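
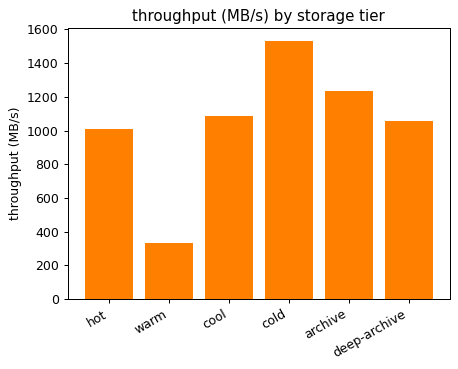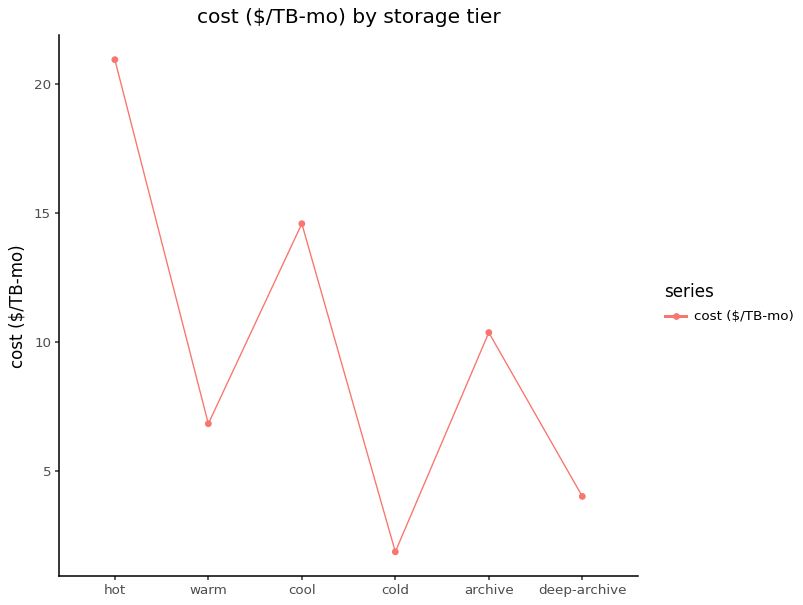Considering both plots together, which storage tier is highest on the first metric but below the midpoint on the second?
Chart 2 median cost ($/TB-mo) ≈ 8; below-median storage tiers: warm, cold, deep-archive. Among those, cold has the highest throughput (MB/s) (≈ 1600).

cold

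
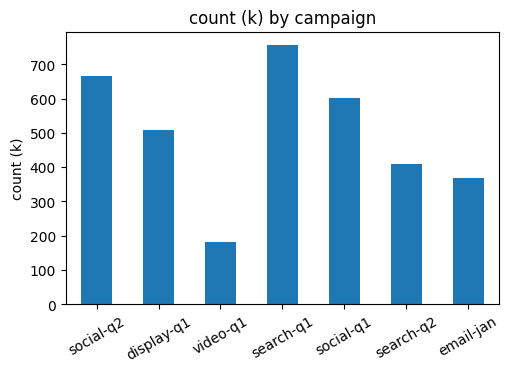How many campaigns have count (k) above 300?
Above 300: social-q2, display-q1, search-q1, social-q1, search-q2, email-jan.

6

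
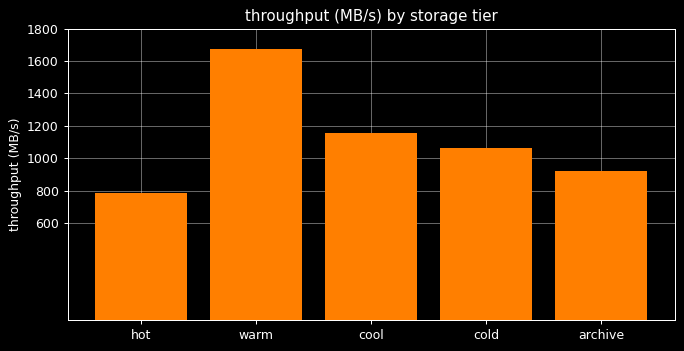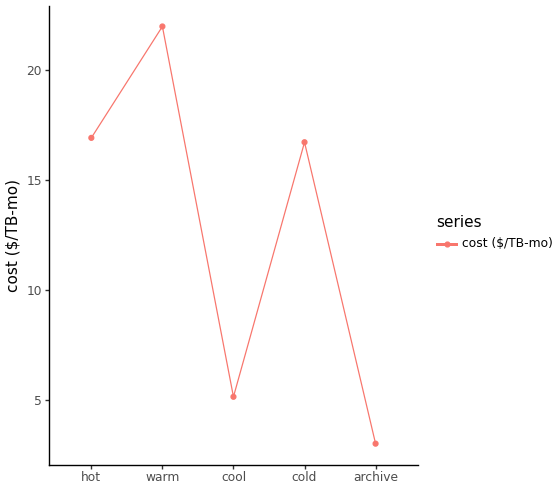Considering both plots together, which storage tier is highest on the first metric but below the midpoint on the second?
cool

Chart 2 median cost ($/TB-mo) ≈ 15; below-median storage tiers: cool, archive. Among those, cool has the highest throughput (MB/s) (≈ 1200).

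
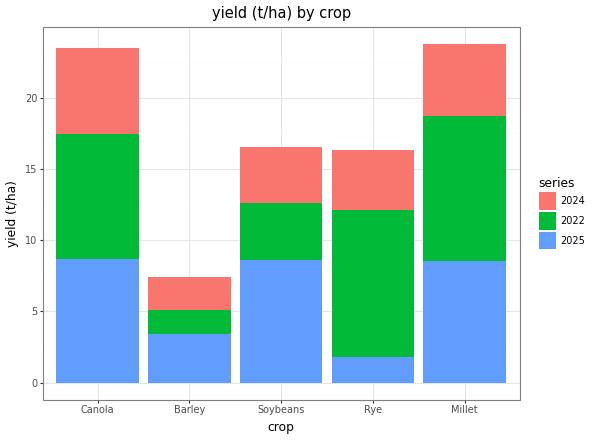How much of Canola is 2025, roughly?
2025 top ≈ 8, bottom ≈ 0; segment ≈ 8.

≈ 8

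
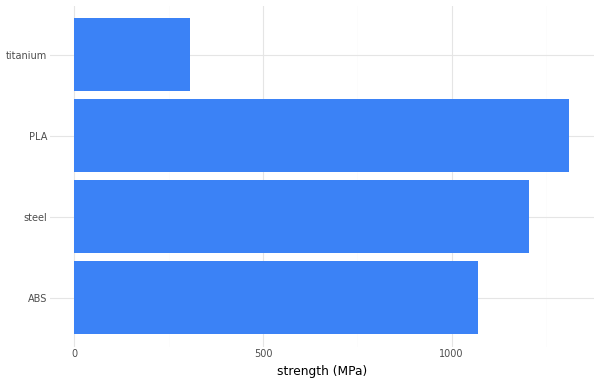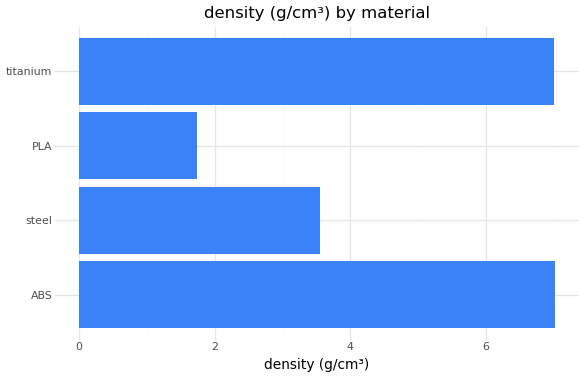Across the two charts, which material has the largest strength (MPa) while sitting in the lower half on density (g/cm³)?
PLA

Chart 2 median density (g/cm³) ≈ 5; below-median materials: steel, PLA. Among those, PLA has the highest strength (MPa) (≈ 1400).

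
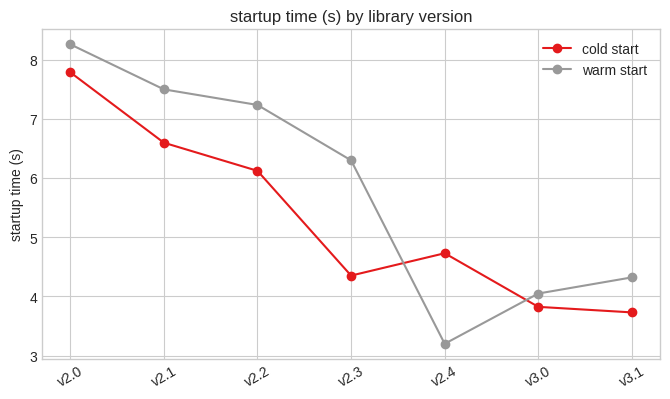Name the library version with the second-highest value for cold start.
Top 3 for cold start: v2.0 ≈ 8.0, v2.1 ≈ 6.5, v2.2 ≈ 6.0.

v2.1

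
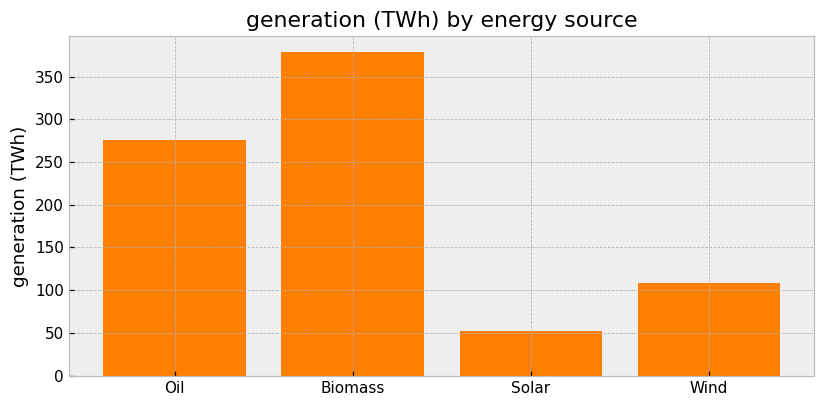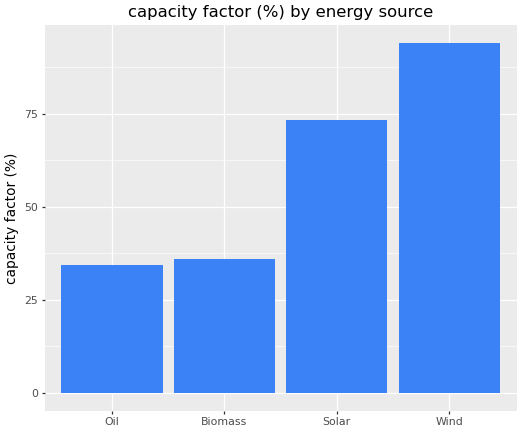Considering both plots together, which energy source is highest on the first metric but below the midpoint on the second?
Chart 2 median capacity factor (%) ≈ 50; below-median energy sources: Oil, Biomass. Among those, Biomass has the highest generation (TWh) (≈ 400).

Biomass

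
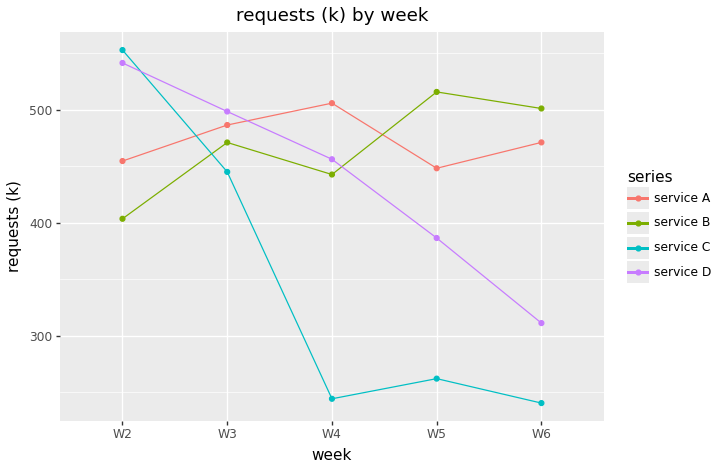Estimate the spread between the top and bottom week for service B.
Max W5 ≈ 500, min W2 ≈ 400; range ≈ 100.

≈ 100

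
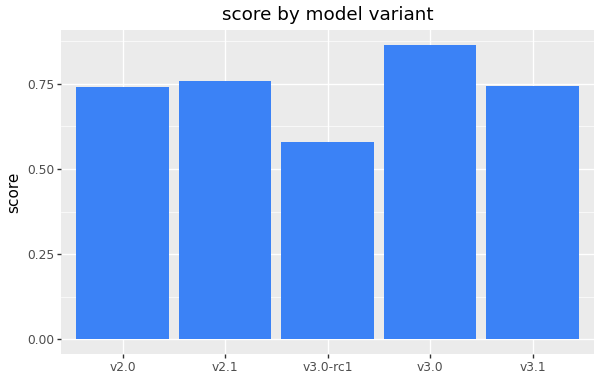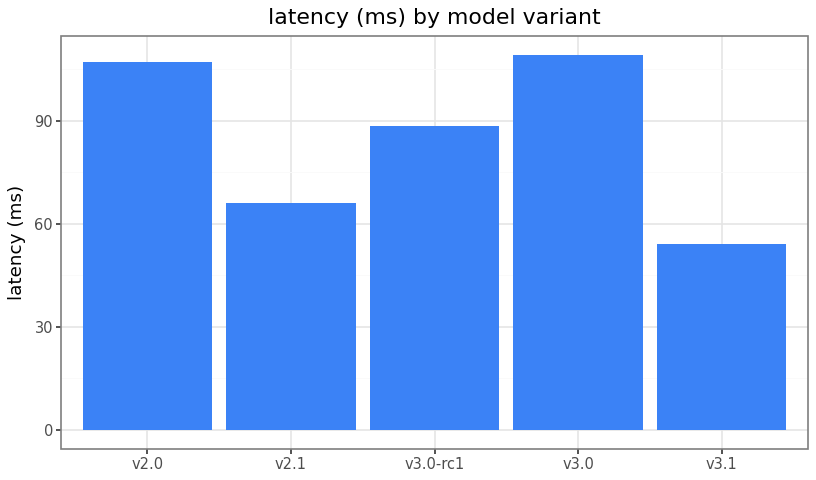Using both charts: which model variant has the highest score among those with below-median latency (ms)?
Chart 2 median latency (ms) ≈ 80; below-median model variants: v2.1, v3.1. Among those, v2.1 has the highest score (≈ 0.8).

v2.1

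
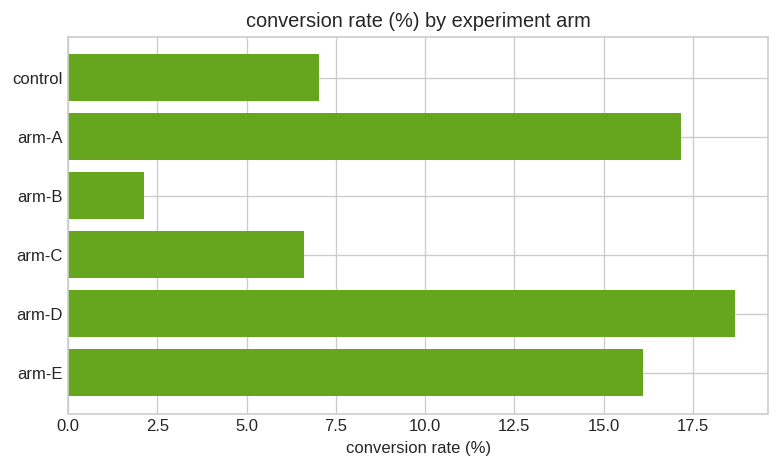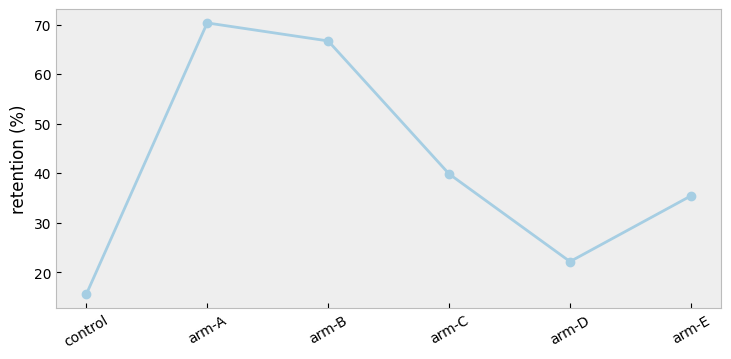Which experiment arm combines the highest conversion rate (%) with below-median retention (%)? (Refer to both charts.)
Chart 2 median retention (%) ≈ 40; below-median experiment arms: control, arm-D, arm-E. Among those, arm-D has the highest conversion rate (%) (≈ 18).

arm-D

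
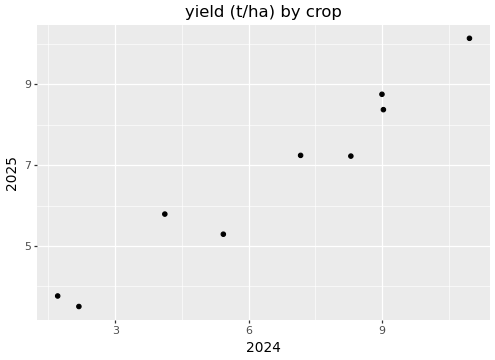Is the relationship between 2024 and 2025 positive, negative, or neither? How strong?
Points are positively correlated; strong (|r| ≈ 1.0).

positive, strong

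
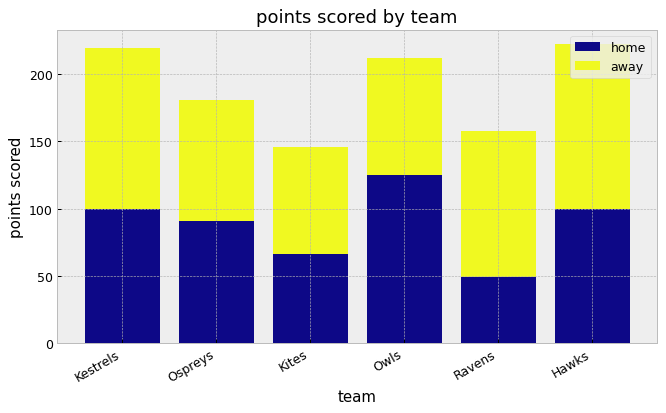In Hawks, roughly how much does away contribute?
away top ≈ 220, bottom ≈ 100; segment ≈ 120.

≈ 120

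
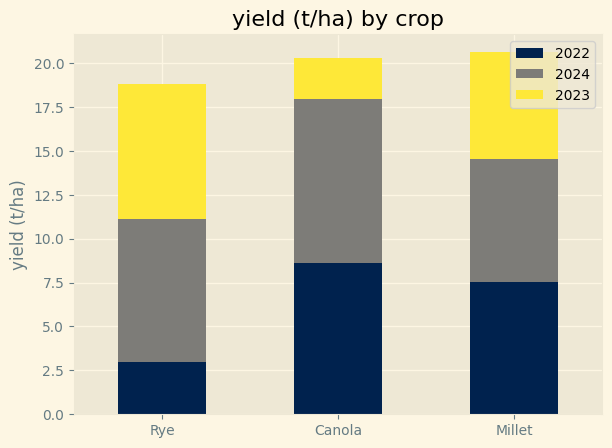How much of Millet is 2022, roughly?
2022 top ≈ 8, bottom ≈ 0; segment ≈ 8.

≈ 8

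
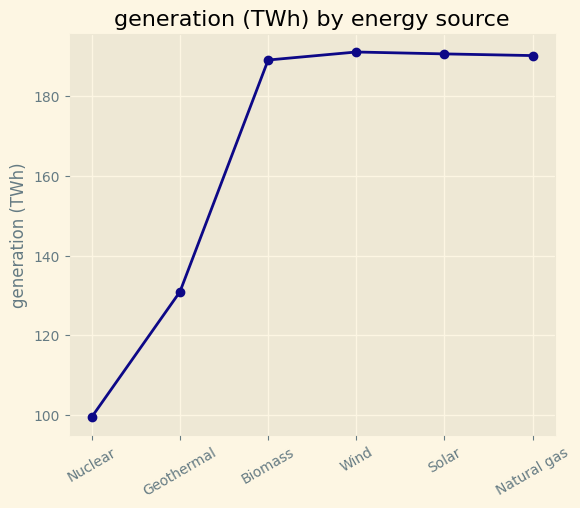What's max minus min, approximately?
Max Wind ≈ 190, min Nuclear ≈ 100; range ≈ 90.

≈ 90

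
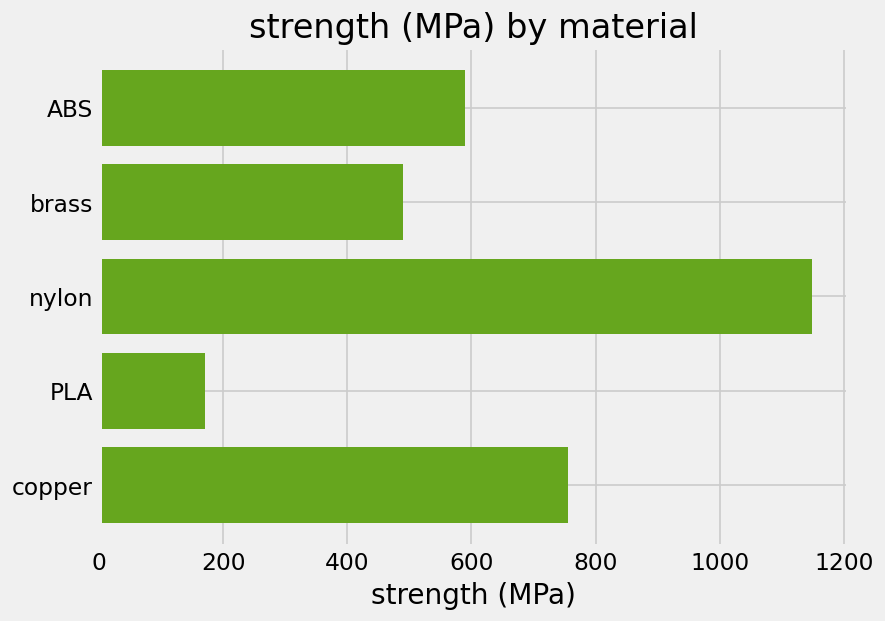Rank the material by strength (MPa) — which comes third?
ABS

Top 4: nylon ≈ 1100, copper ≈ 800, ABS ≈ 600, brass ≈ 500.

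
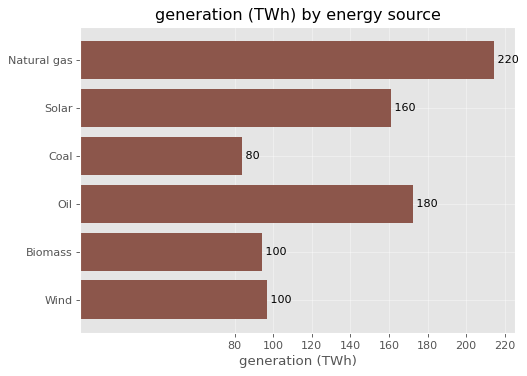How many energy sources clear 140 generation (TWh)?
Above 140: Natural gas, Solar, Oil.

3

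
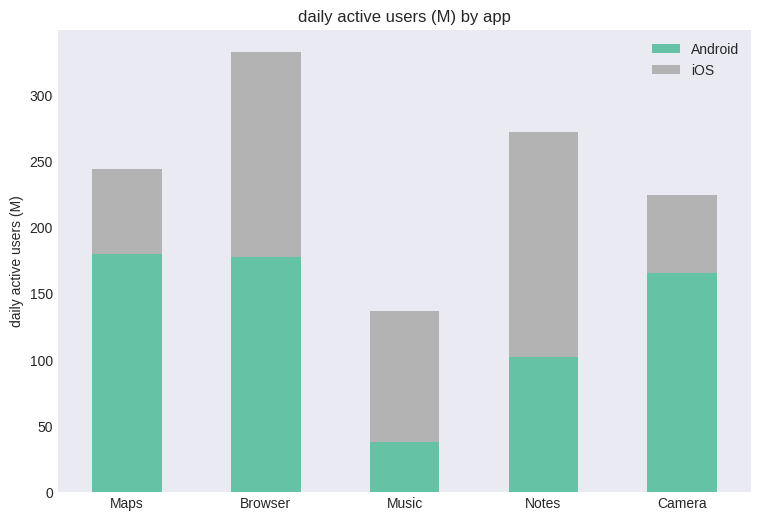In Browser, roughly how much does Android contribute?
Android top ≈ 200, bottom ≈ 0; segment ≈ 200.

≈ 200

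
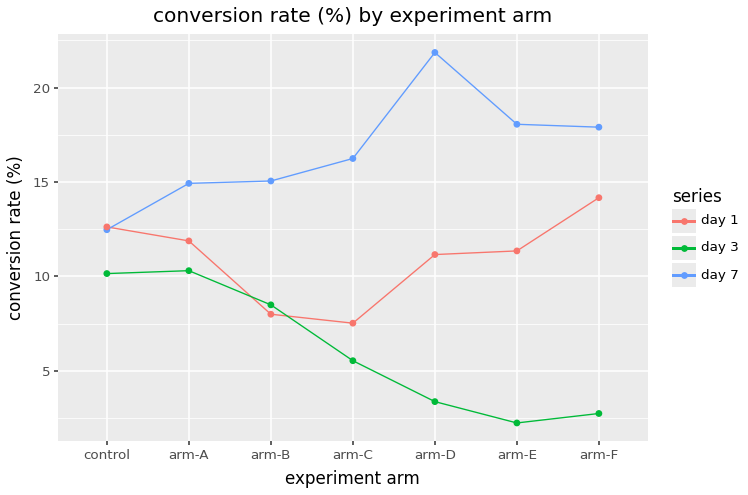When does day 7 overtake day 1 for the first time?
arm-A

control: day 7 ≈ 12 vs day 1 ≈ 12 (not yet); arm-A: day 7 ≈ 14 vs day 1 ≈ 12 (first crossover).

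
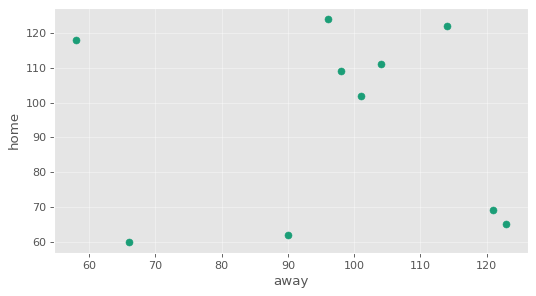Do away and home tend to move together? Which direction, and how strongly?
Points are roughly uncorrelated; weak (|r| ≈ 0.1).

no clear correlation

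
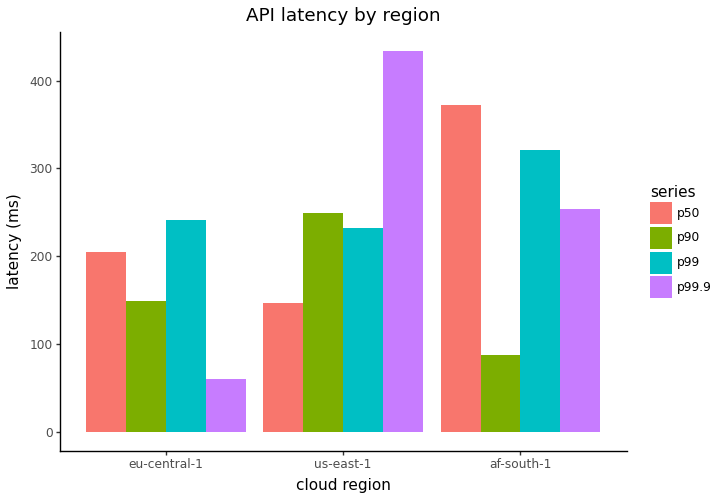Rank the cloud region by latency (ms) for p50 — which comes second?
eu-central-1

Top 3 for p50: af-south-1 ≈ 350, eu-central-1 ≈ 200, us-east-1 ≈ 150.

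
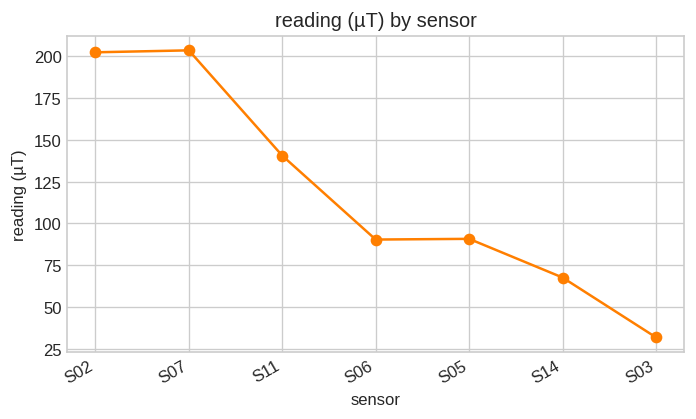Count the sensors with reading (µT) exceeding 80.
5

Above 80: S02, S07, S11, S06, S05.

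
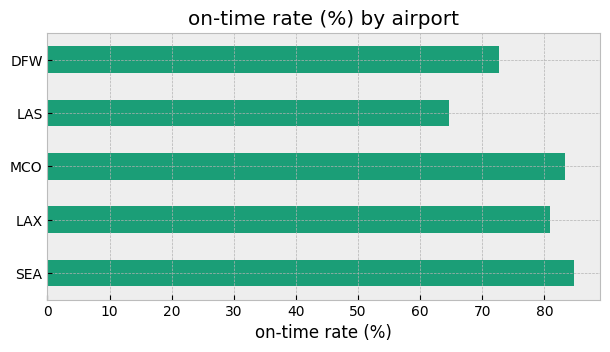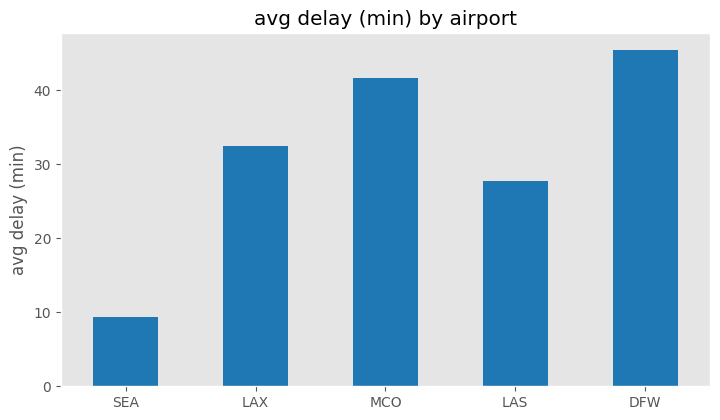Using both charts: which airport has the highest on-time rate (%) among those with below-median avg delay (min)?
SEA

Chart 2 median avg delay (min) ≈ 30; below-median airports: SEA, LAS. Among those, SEA has the highest on-time rate (%) (≈ 80).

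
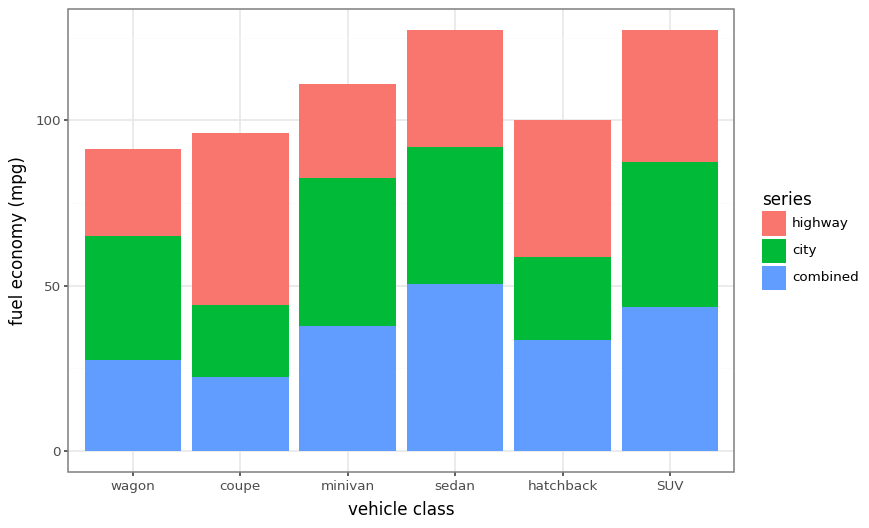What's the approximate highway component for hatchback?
highway top ≈ 100, bottom ≈ 60; segment ≈ 40.

≈ 40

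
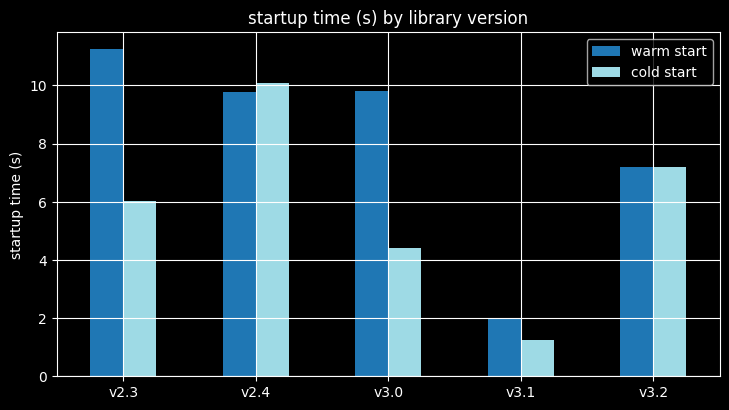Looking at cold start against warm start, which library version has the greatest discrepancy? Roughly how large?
v3.0: cold start ≈ 4, warm start ≈ 10 → gap ≈ 6. Next-largest (v2.3) is only ≈ 5.

v3.0, ≈ 6 s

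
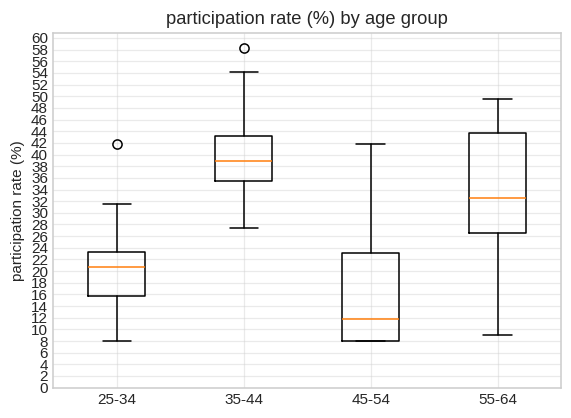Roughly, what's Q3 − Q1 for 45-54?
≈ 16

Q3 ≈ 24, Q1 ≈ 8; IQR ≈ 16.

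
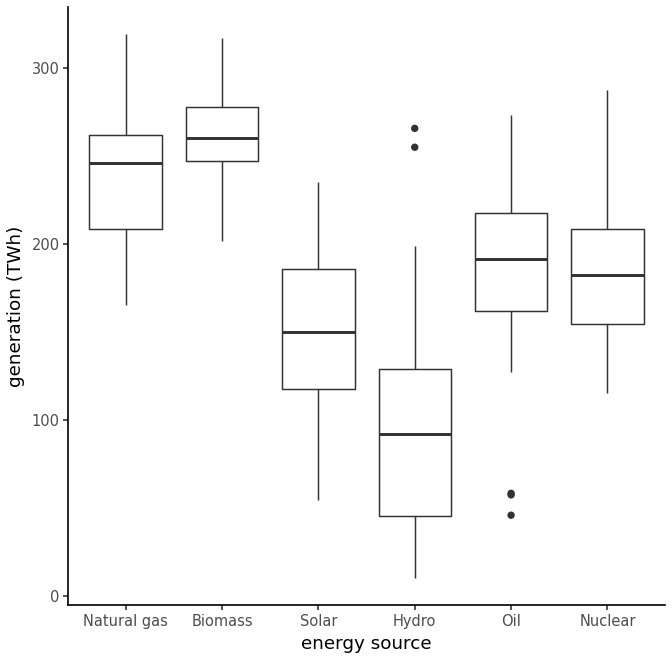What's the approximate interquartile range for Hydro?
≈ 80

Q3 ≈ 120, Q1 ≈ 40; IQR ≈ 80.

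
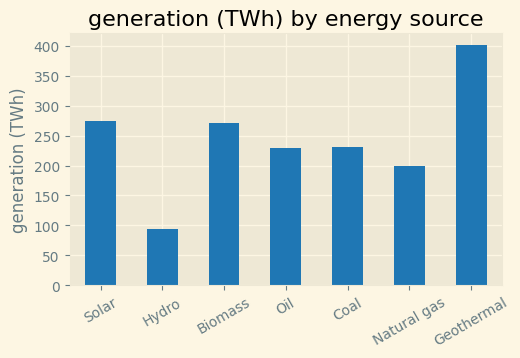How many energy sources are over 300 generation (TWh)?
Above 300: Geothermal.

1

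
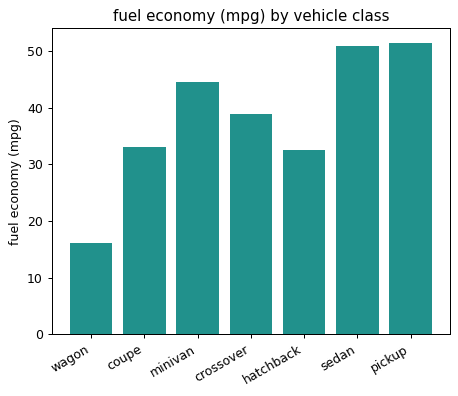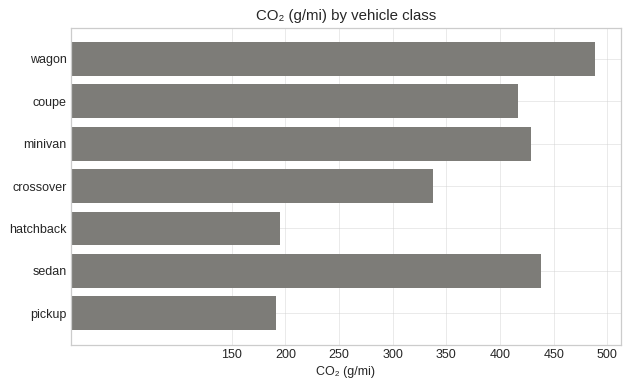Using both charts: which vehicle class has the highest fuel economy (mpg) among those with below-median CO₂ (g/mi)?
Chart 2 median CO₂ (g/mi) ≈ 400; below-median vehicle classes: crossover, hatchback, pickup. Among those, pickup has the highest fuel economy (mpg) (≈ 50).

pickup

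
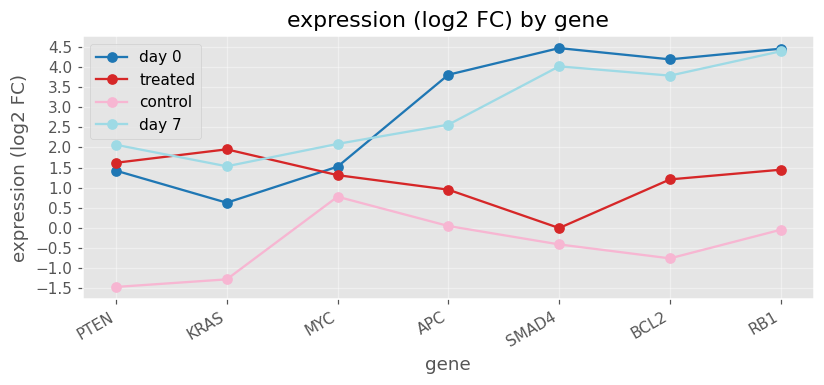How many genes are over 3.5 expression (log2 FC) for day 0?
Above 3.5: APC, SMAD4, BCL2, RB1.

4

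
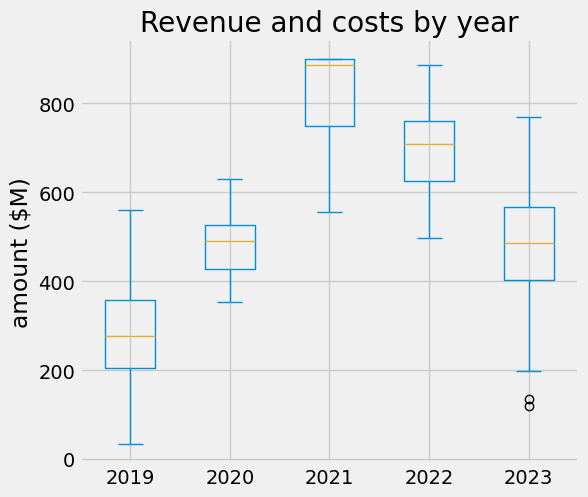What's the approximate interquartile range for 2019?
≈ 150

Q3 ≈ 350, Q1 ≈ 200; IQR ≈ 150.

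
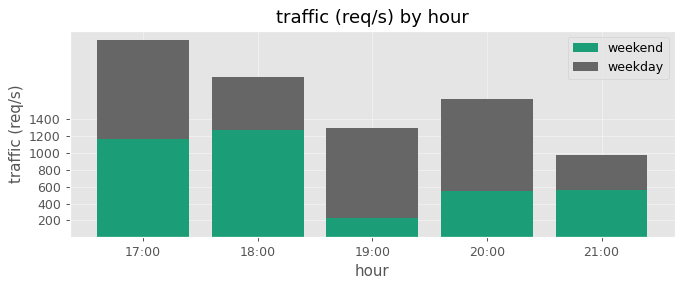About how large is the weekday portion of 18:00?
≈ 600

weekday top ≈ 1800, bottom ≈ 1200; segment ≈ 600.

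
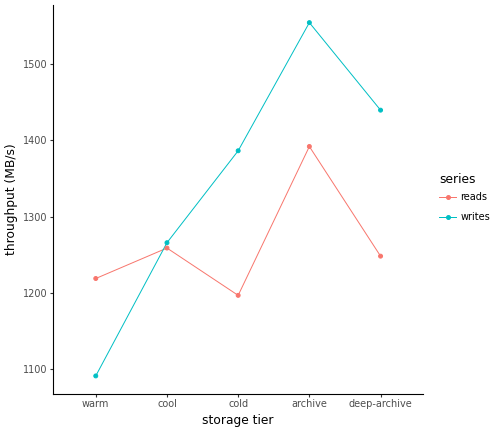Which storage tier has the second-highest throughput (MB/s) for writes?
deep-archive

Top 3 for writes: archive ≈ 1550, deep-archive ≈ 1450, cold ≈ 1400.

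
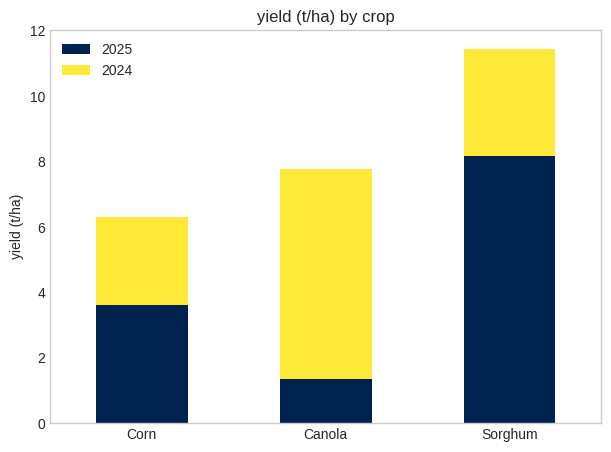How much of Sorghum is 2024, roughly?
2024 top ≈ 11, bottom ≈ 8; segment ≈ 3.

≈ 3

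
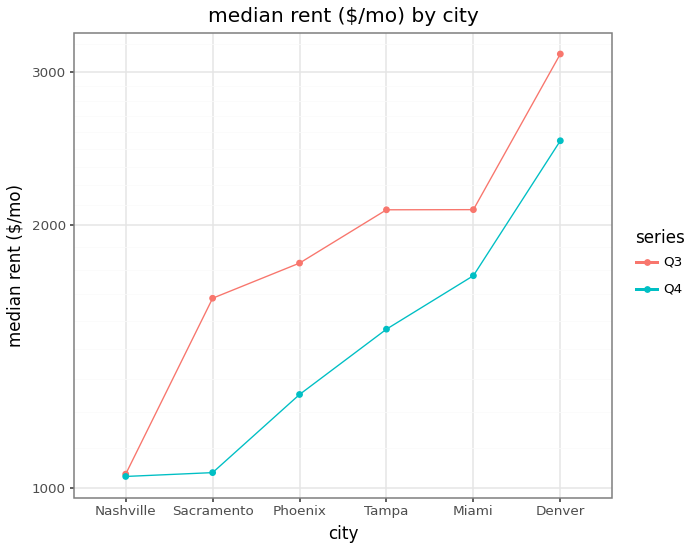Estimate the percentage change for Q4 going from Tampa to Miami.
Tampa ≈ 1600, Miami ≈ 1800; (1800 − 1600) / 1600 ≈ +12.5%.

≈ +12.5%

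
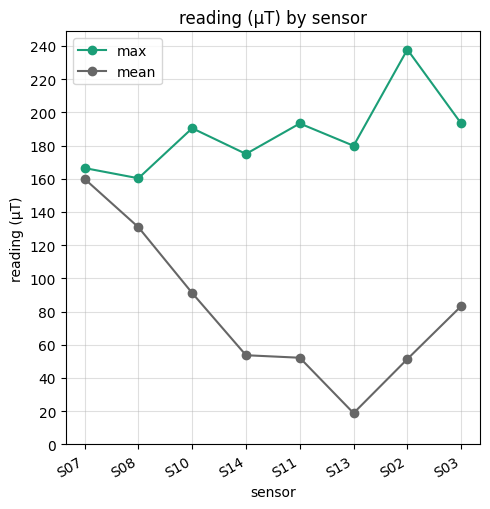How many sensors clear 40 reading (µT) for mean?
7

Above 40: S07, S08, S10, S14, S11, S02, S03.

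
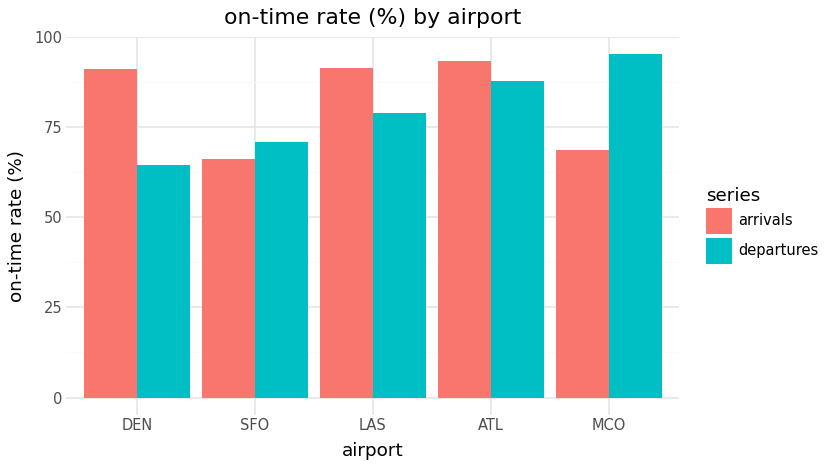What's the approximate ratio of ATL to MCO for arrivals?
ATL ≈ 90, MCO ≈ 70; 90/70 ≈ 1.29.

≈ 1.29×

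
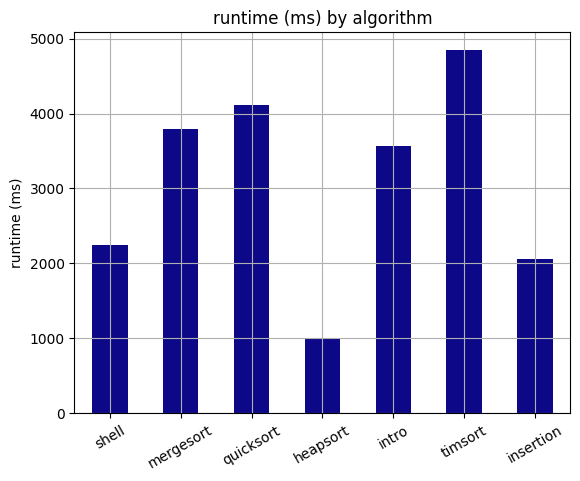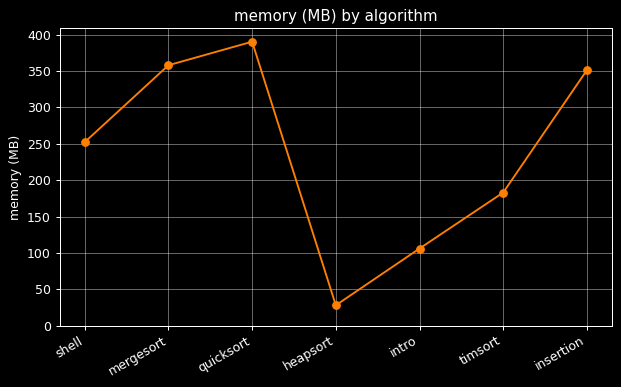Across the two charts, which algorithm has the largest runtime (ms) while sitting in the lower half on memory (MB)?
Chart 2 median memory (MB) ≈ 250; below-median algorithms: heapsort, intro, timsort. Among those, timsort has the highest runtime (ms) (≈ 5000).

timsort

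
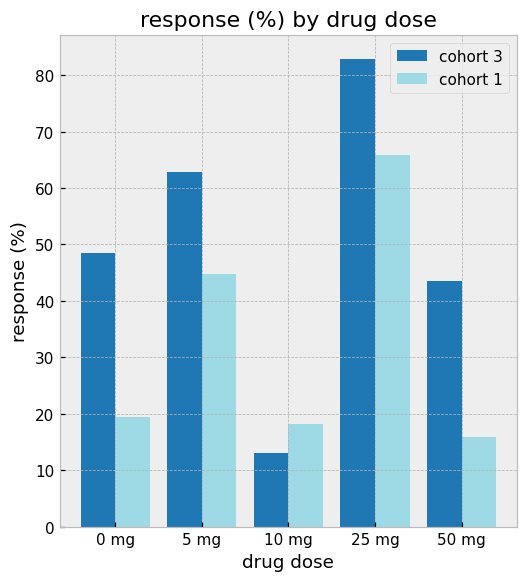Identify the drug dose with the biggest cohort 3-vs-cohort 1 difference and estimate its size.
0 mg, ≈ 30 %

0 mg: cohort 3 ≈ 50, cohort 1 ≈ 20 → gap ≈ 30. Next-largest (50 mg) is only ≈ 20.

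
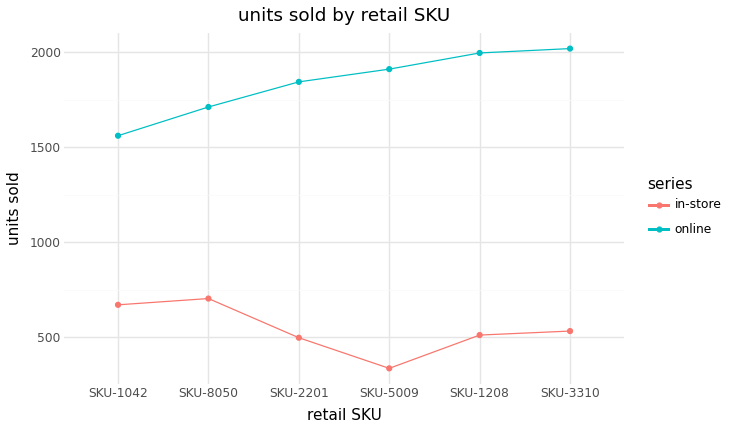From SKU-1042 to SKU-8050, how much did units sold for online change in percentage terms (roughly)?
SKU-1042 ≈ 1600, SKU-8050 ≈ 1800; (1800 − 1600) / 1600 ≈ +12.5%.

≈ +12.5%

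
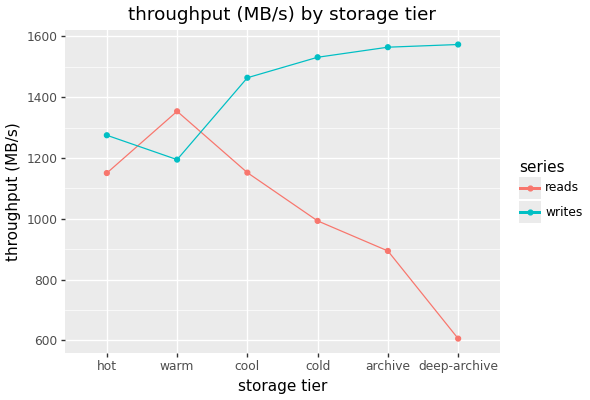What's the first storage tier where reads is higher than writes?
hot: reads ≈ 1200 vs writes ≈ 1300 (not yet); warm: reads ≈ 1400 vs writes ≈ 1200 (first crossover).

warm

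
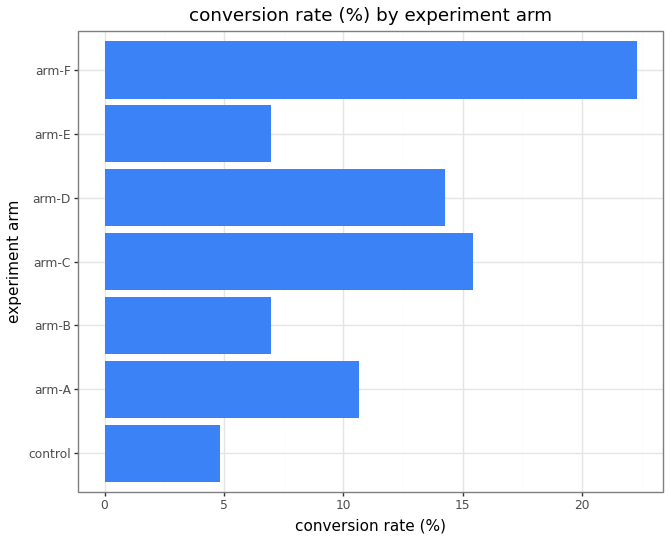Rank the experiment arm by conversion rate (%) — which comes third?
arm-D

Top 4: arm-F ≈ 22, arm-C ≈ 16, arm-D ≈ 14, arm-A ≈ 10.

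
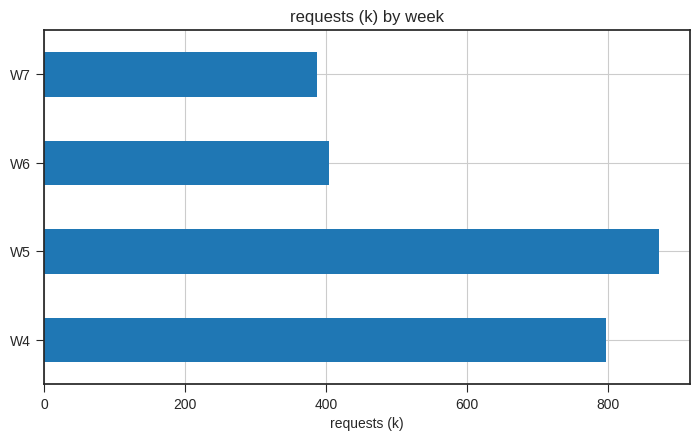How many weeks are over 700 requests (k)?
Above 700: W4, W5.

2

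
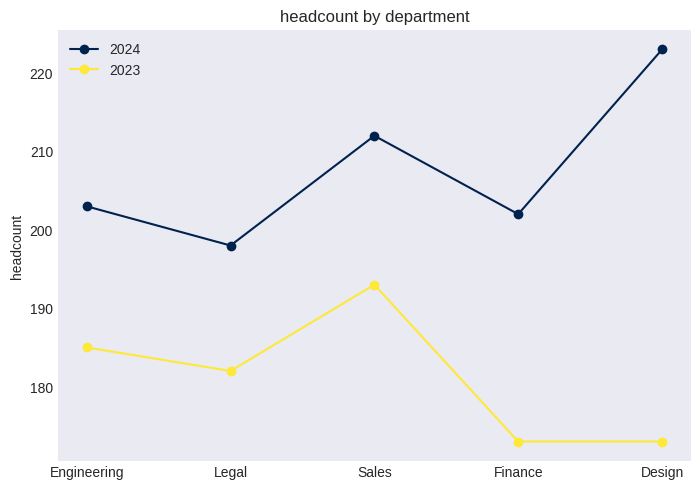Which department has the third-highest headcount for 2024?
Engineering

Top 4 for 2024: Design ≈ 225, Sales ≈ 210, Engineering ≈ 205, Finance ≈ 200.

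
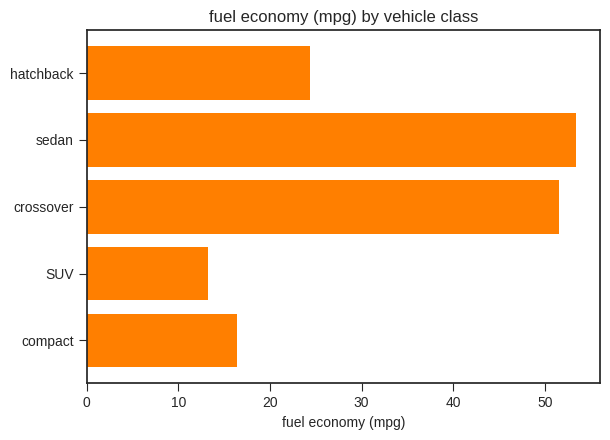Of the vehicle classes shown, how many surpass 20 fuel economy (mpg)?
Above 20: hatchback, sedan, crossover.

3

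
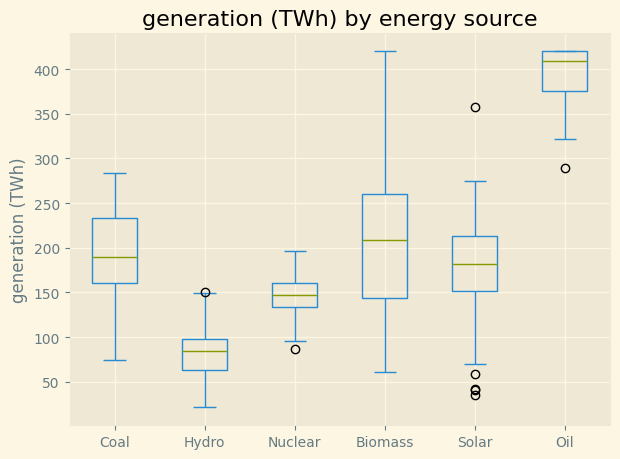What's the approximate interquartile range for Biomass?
Q3 ≈ 250, Q1 ≈ 150; IQR ≈ 100.

≈ 100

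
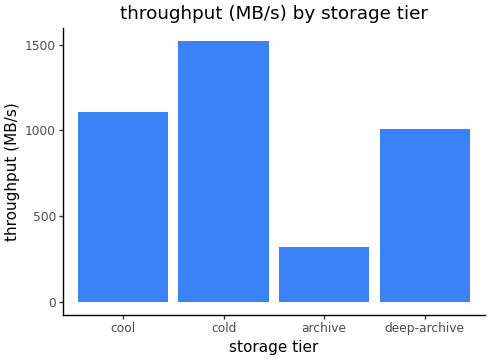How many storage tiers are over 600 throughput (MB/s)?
3

Above 600: cool, cold, deep-archive.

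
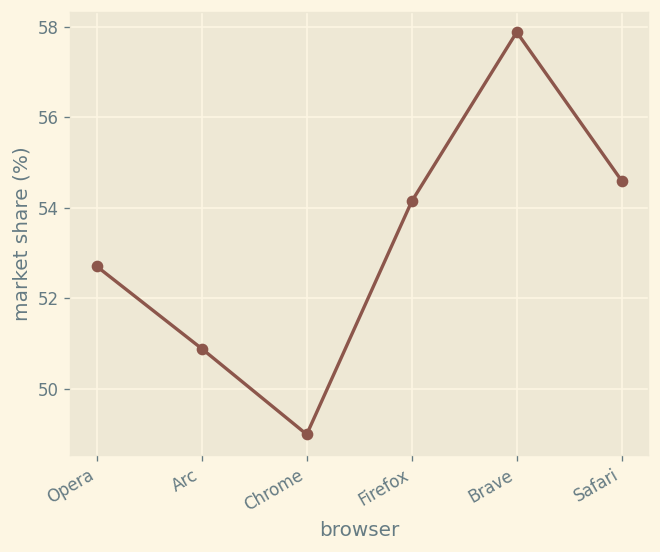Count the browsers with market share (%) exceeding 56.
Above 56: Brave.

1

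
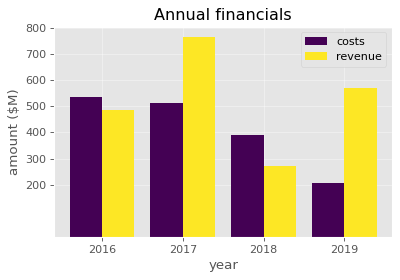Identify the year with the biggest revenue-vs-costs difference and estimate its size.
2019, ≈ 400 $M

2019: revenue ≈ 600, costs ≈ 200 → gap ≈ 400. Next-largest (2017) is only ≈ 300.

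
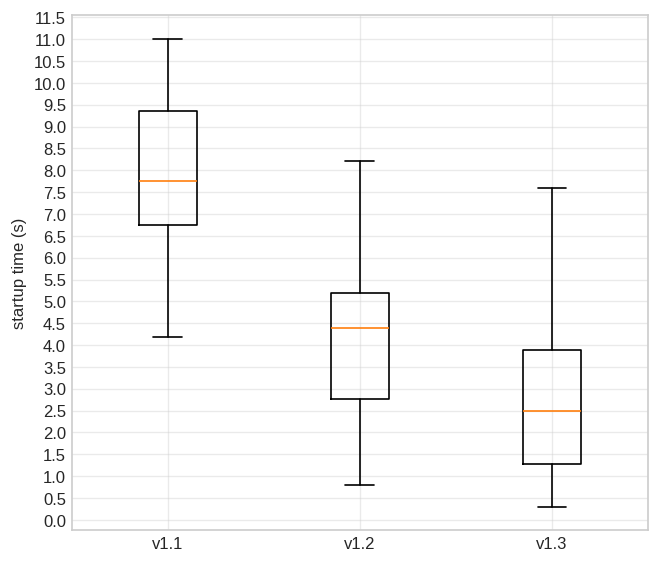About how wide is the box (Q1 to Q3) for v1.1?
≈ 3.0

Q3 ≈ 9.5, Q1 ≈ 6.5; IQR ≈ 3.0.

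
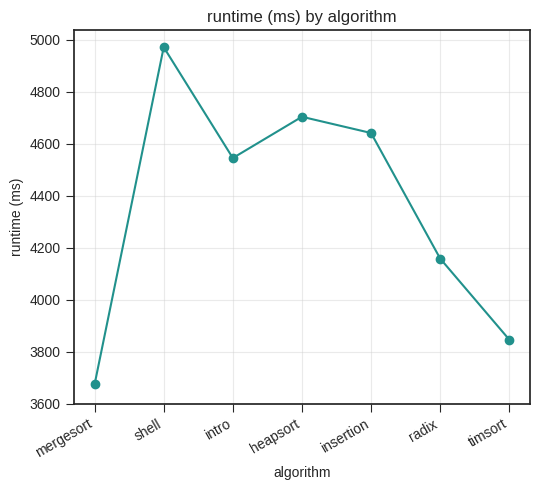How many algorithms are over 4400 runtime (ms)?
4

Above 4400: shell, intro, heapsort, insertion.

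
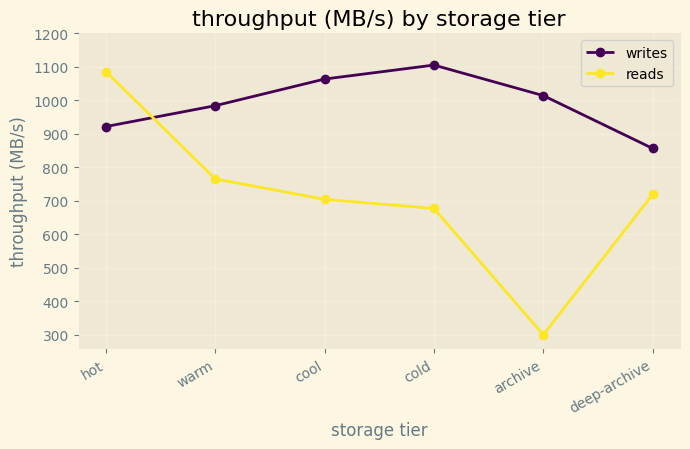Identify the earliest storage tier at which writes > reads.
hot: writes ≈ 900 vs reads ≈ 1100 (not yet); warm: writes ≈ 1000 vs reads ≈ 800 (first crossover).

warm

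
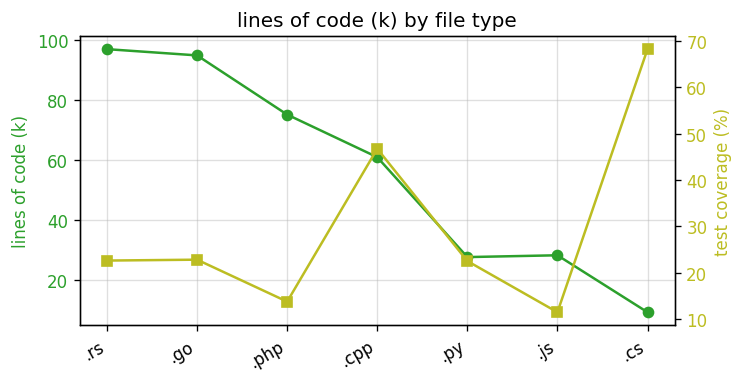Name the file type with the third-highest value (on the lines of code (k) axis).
.php

Top 4 (on the lines of code (k) axis): .rs ≈ 100, .go ≈ 90, .php ≈ 80, .cpp ≈ 60.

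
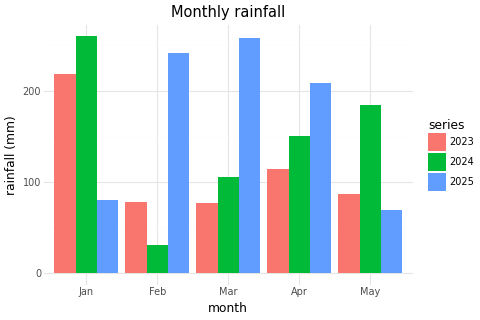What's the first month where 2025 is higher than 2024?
Jan: 2025 ≈ 75 vs 2024 ≈ 250 (not yet); Feb: 2025 ≈ 250 vs 2024 ≈ 25 (first crossover).

Feb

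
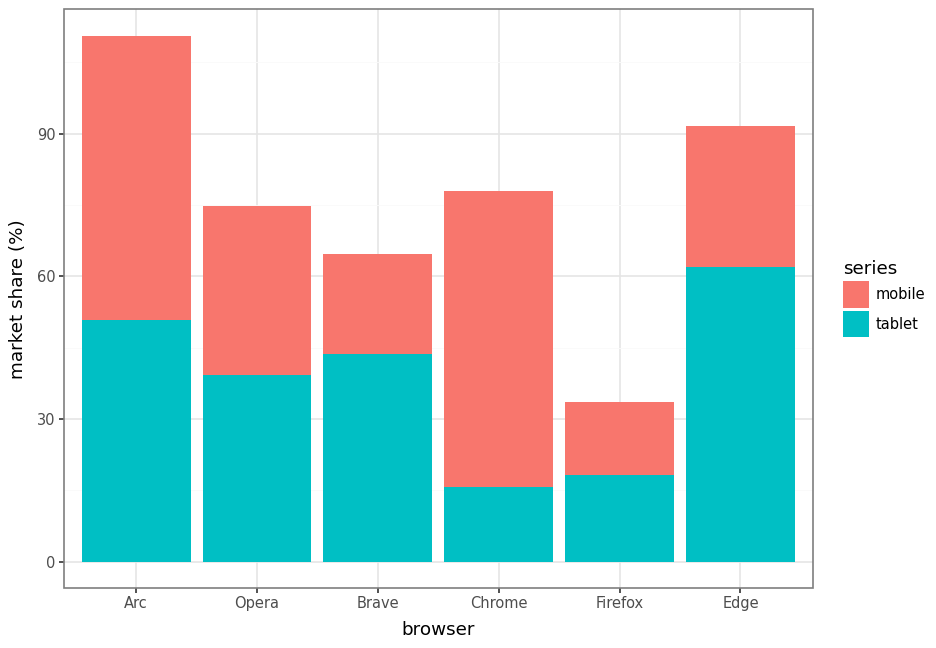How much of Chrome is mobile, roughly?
≈ 60

mobile top ≈ 80, bottom ≈ 20; segment ≈ 60.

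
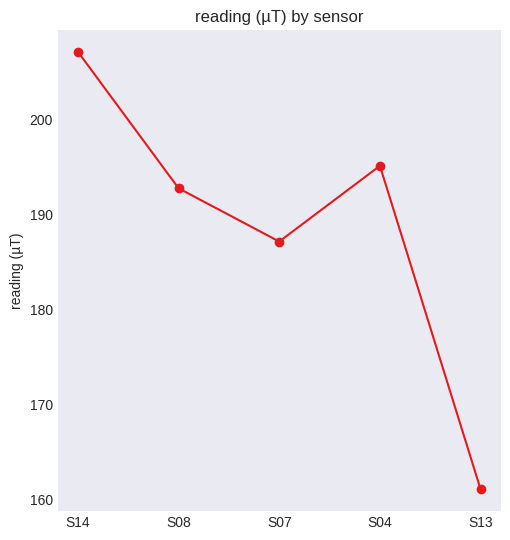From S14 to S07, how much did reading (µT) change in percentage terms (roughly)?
S14 ≈ 205, S07 ≈ 185; (185 − 205) / 205 ≈ -9.8%.

≈ -9.8%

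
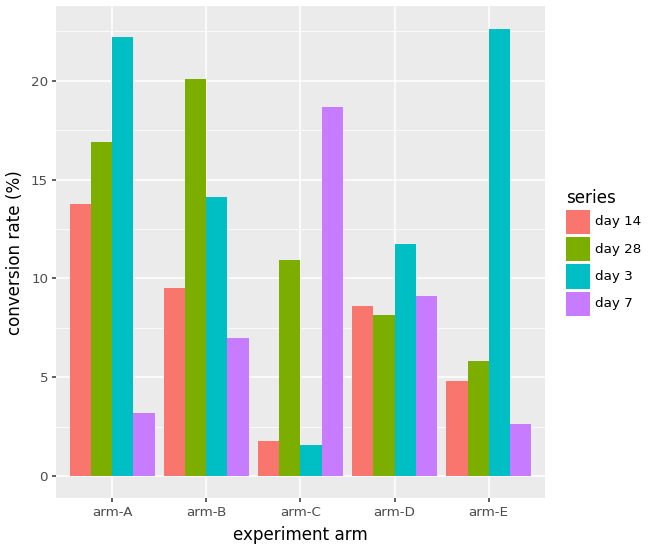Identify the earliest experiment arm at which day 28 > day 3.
arm-A: day 28 ≈ 16 vs day 3 ≈ 22 (not yet); arm-B: day 28 ≈ 20 vs day 3 ≈ 14 (first crossover).

arm-B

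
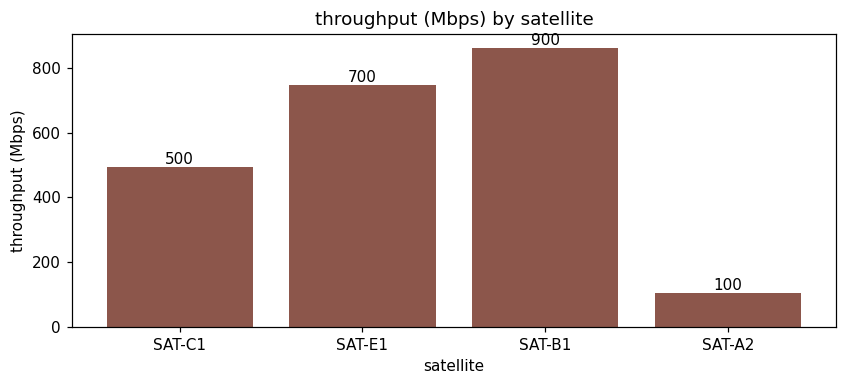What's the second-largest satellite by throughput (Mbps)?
Top 3: SAT-B1 ≈ 900, SAT-E1 ≈ 700, SAT-C1 ≈ 500.

SAT-E1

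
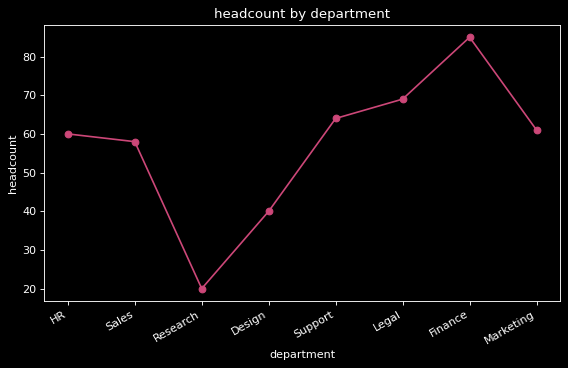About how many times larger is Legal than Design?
Legal ≈ 70, Design ≈ 40; 70/40 ≈ 1.75.

≈ 1.75×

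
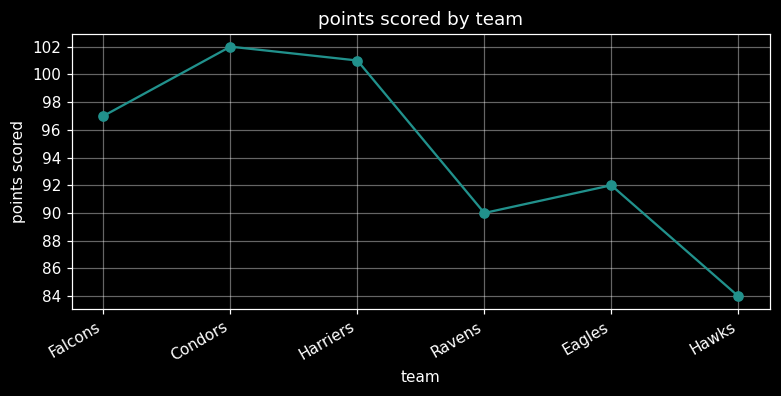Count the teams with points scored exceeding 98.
Above 98: Condors, Harriers.

2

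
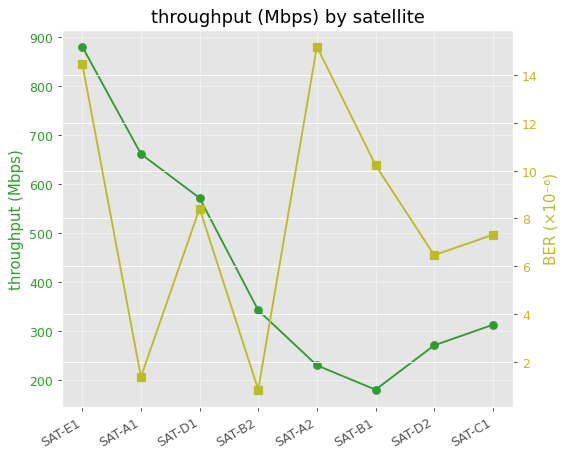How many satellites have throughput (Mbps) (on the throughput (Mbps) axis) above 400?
Above 400: SAT-E1, SAT-A1, SAT-D1.

3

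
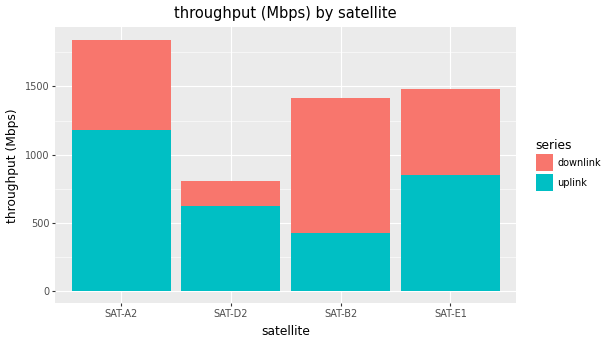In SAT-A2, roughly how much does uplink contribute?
uplink top ≈ 1200, bottom ≈ 0; segment ≈ 1200.

≈ 1200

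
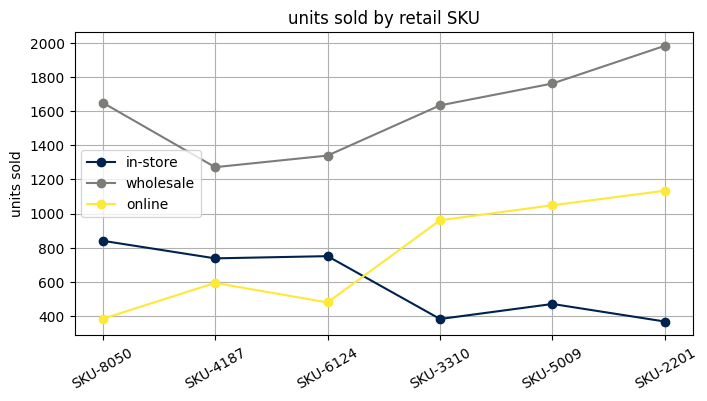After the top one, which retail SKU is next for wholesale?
Top 3 for wholesale: SKU-2201 ≈ 2000, SKU-5009 ≈ 1800, SKU-8050 ≈ 1600.

SKU-5009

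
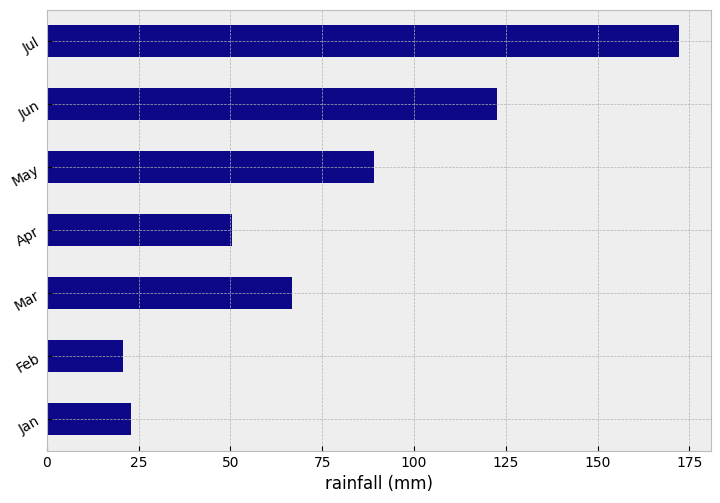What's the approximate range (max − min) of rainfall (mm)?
Max Jul ≈ 180, min Feb ≈ 20; range ≈ 160.

≈ 160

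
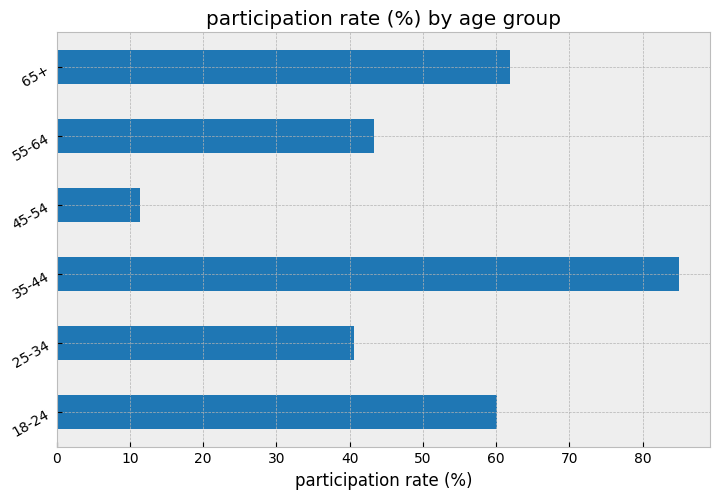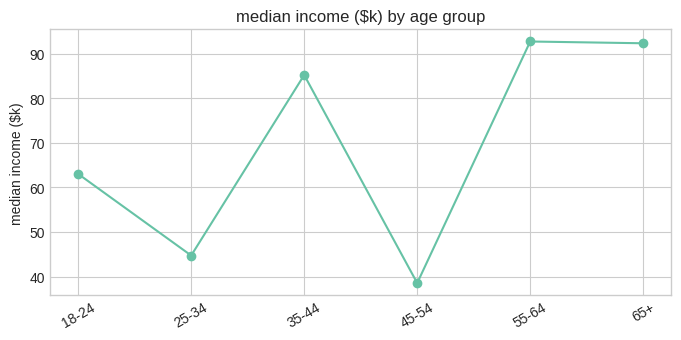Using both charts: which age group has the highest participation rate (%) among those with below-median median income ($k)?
18-24

Chart 2 median median income ($k) ≈ 70; below-median age groups: 18-24, 25-34, 45-54. Among those, 18-24 has the highest participation rate (%) (≈ 60).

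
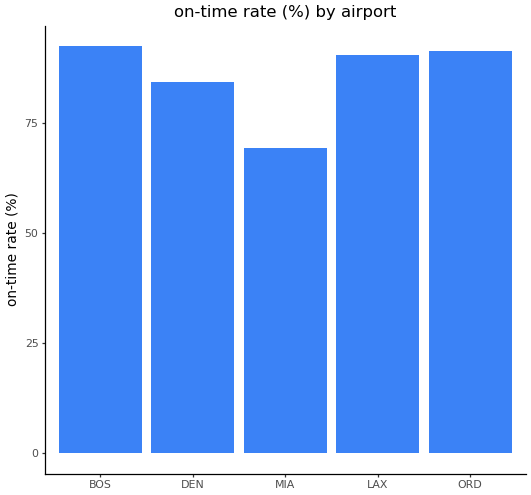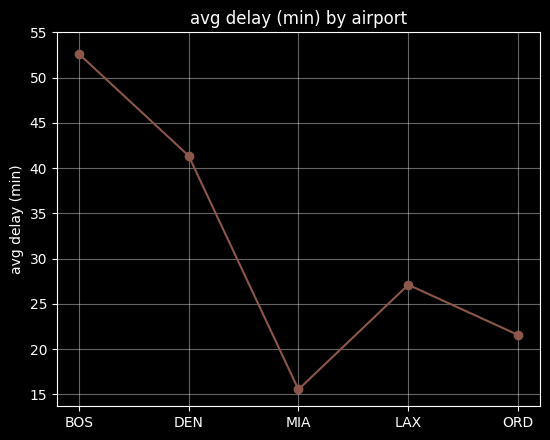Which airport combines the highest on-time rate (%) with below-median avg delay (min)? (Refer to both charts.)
Chart 2 median avg delay (min) ≈ 25; below-median airports: MIA, ORD. Among those, ORD has the highest on-time rate (%) (≈ 90).

ORD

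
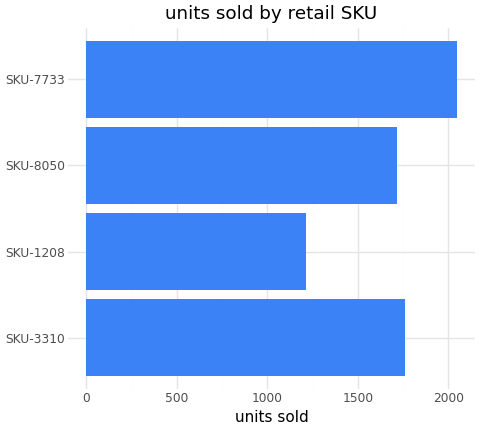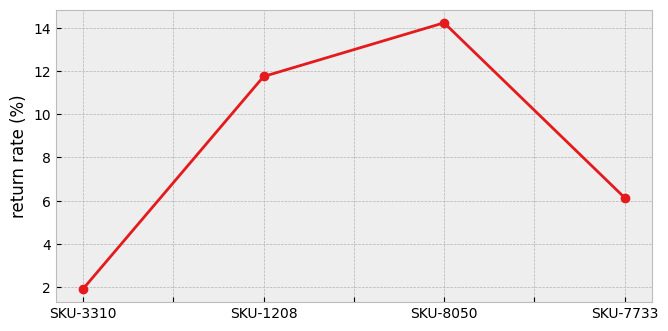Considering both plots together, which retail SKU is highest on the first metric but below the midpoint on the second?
SKU-7733

Chart 2 median return rate (%) ≈ 8; below-median retail SKUs: SKU-3310, SKU-7733. Among those, SKU-7733 has the highest units sold (≈ 2000).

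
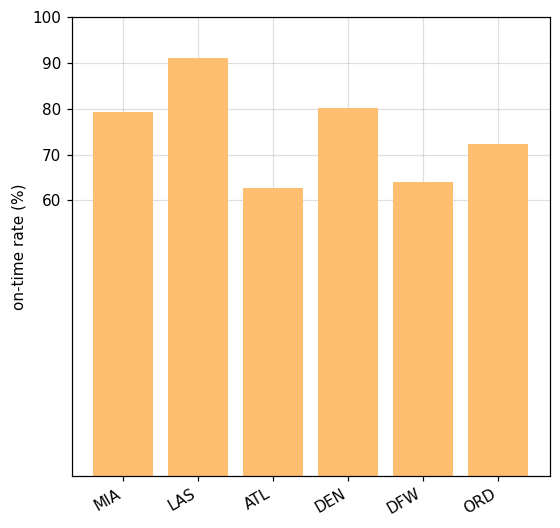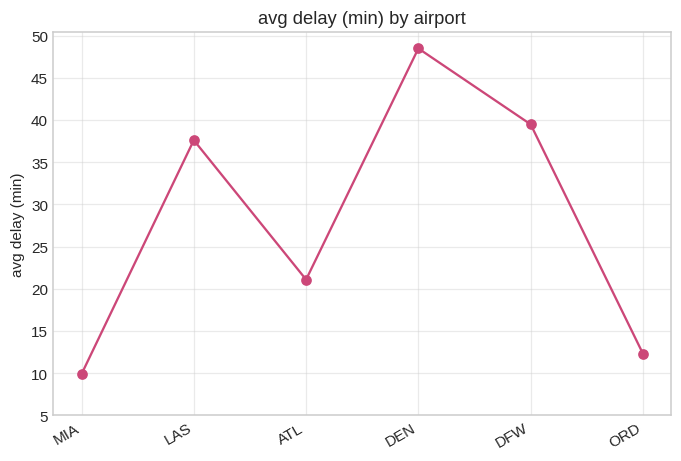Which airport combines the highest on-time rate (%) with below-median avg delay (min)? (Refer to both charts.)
Chart 2 median avg delay (min) ≈ 30; below-median airports: MIA, ATL, ORD. Among those, MIA has the highest on-time rate (%) (≈ 80).

MIA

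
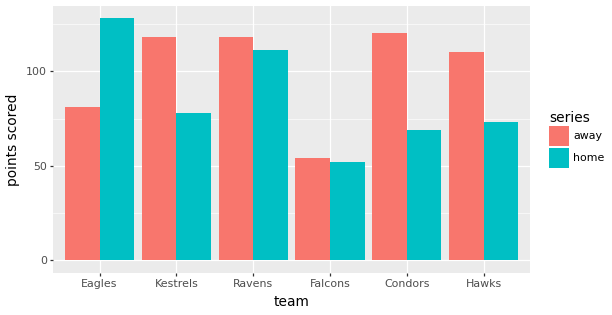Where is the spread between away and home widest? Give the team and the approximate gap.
Condors, ≈ 60

Condors: away ≈ 120, home ≈ 60 → gap ≈ 60. Next-largest (Eagles) is only ≈ 40.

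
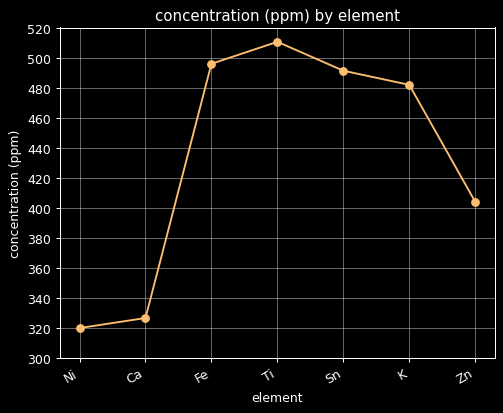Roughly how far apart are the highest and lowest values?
≈ 200

Max Ti ≈ 520, min Ni ≈ 320; range ≈ 200.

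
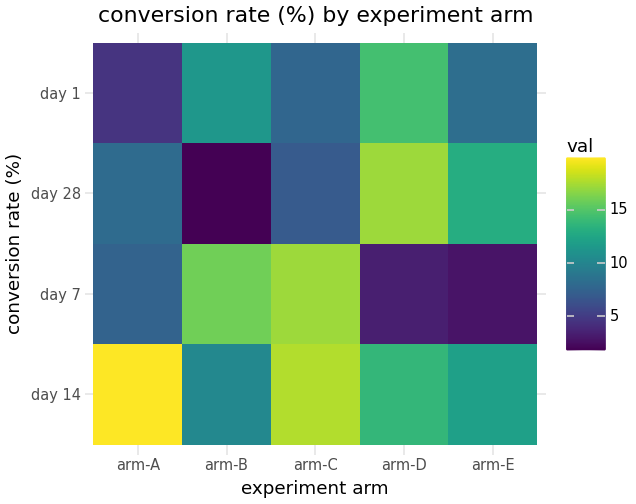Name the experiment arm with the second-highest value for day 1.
arm-B

Top 3 for day 1: arm-D ≈ 14, arm-B ≈ 12, arm-E ≈ 8.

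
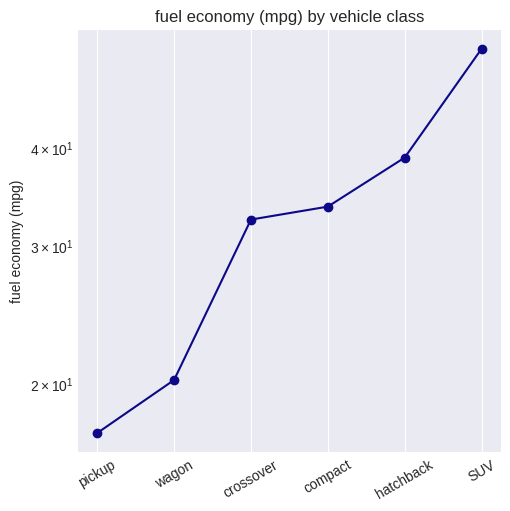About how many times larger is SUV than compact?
≈ 1.57×

SUV ≈ 55, compact ≈ 35; 55/35 ≈ 1.57.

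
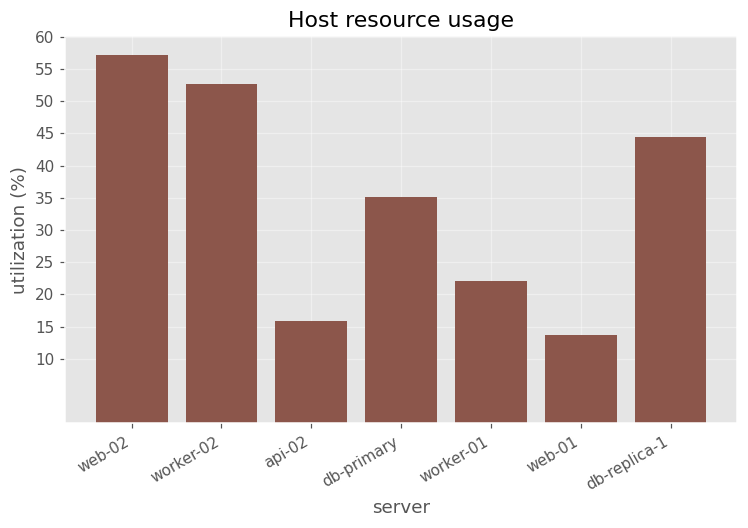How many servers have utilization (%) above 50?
Above 50: web-02, worker-02.

2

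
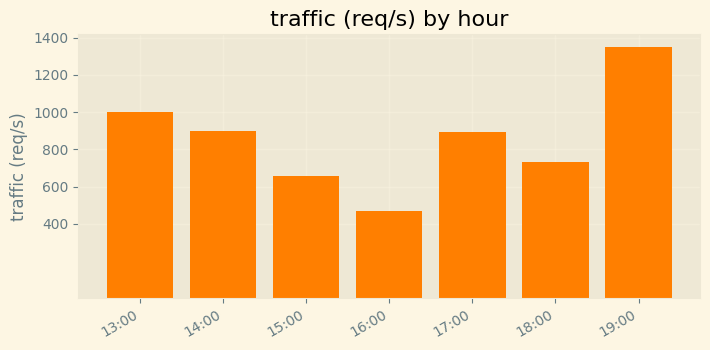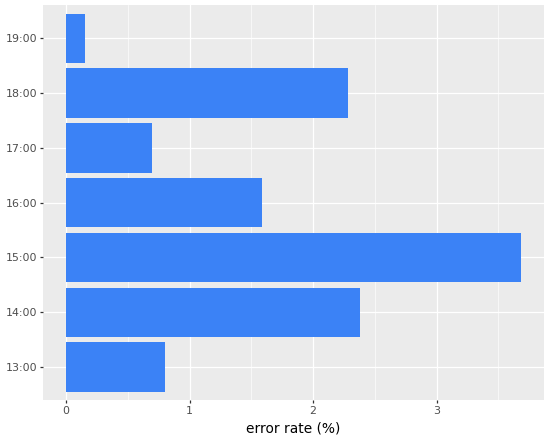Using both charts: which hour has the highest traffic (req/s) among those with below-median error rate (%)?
Chart 2 median error rate (%) ≈ 1.5; below-median hours: 13:00, 17:00, 19:00. Among those, 19:00 has the highest traffic (req/s) (≈ 1400).

19:00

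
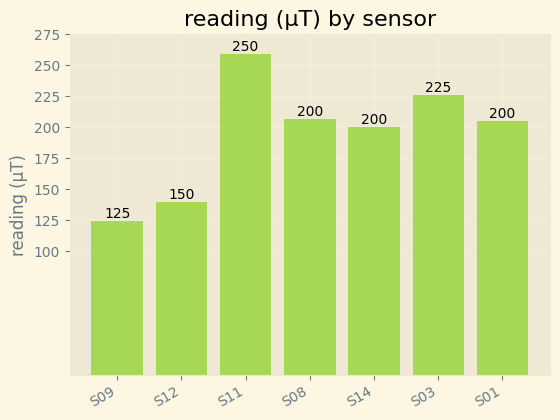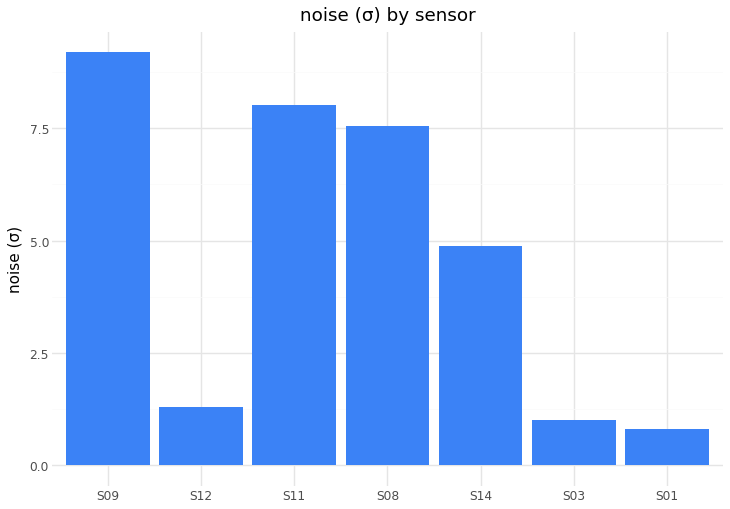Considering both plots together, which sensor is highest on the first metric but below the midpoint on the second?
Chart 2 median noise (σ) ≈ 5; below-median sensors: S12, S03, S01. Among those, S03 has the highest reading (µT) (≈ 225).

S03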